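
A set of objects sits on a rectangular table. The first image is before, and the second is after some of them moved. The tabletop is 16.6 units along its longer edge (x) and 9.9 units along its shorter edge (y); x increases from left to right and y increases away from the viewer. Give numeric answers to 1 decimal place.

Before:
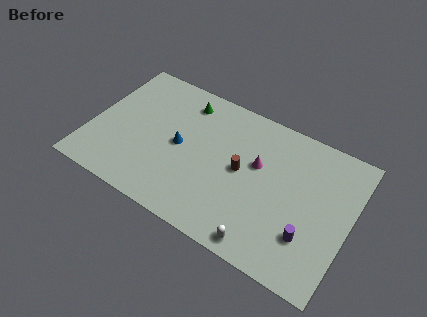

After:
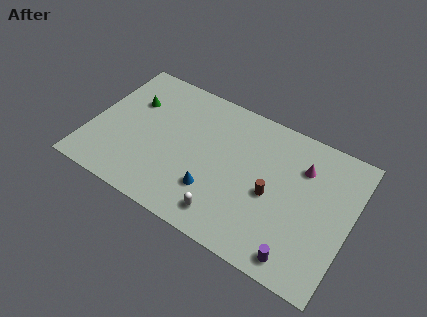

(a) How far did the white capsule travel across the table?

2.6

The white capsule was near (11.7, 1.0) before and (9.2, 1.6) after, so it travelled √(2.5² + 0.6²) ≈ 2.6 units.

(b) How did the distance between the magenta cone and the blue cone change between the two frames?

+1.7

The distance was about 5.0 in the first image and 6.7 in the second, so they moved 1.7 units further apart.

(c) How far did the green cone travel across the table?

3.5

From (5.5, 8.2) to (2.3, 6.7), the green cone covered √(3.2² + 1.5²) ≈ 3.5 units.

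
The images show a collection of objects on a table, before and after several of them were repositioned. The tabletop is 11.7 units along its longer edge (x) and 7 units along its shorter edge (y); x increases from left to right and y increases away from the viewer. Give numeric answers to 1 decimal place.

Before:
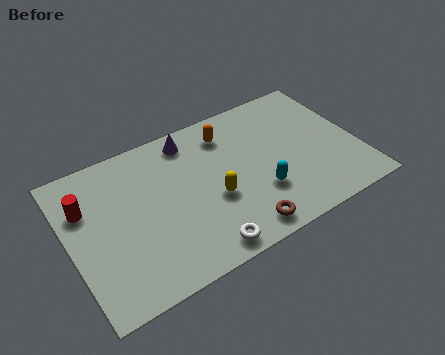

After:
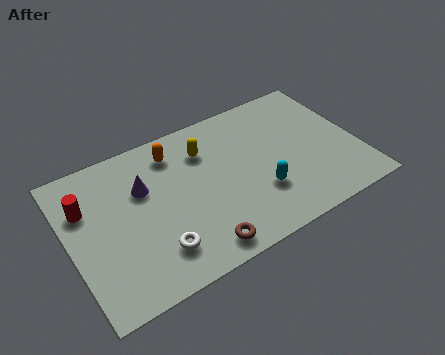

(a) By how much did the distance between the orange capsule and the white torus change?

-0.8

They were about 5.1 units apart before and 4.3 after — 0.8 units closer together.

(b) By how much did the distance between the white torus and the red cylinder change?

-1.7

The distance was about 5.7 in the first image and 4.0 in the second, so they moved 1.7 units closer together.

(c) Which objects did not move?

the cyan capsule and the red cylinder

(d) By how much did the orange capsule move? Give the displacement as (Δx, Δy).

(-2.2, 0.1)

The orange capsule was at about (6.7, 5.6) and moved to about (4.5, 5.7).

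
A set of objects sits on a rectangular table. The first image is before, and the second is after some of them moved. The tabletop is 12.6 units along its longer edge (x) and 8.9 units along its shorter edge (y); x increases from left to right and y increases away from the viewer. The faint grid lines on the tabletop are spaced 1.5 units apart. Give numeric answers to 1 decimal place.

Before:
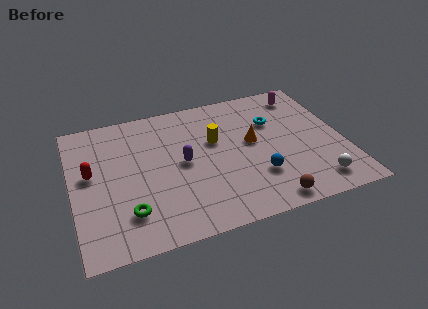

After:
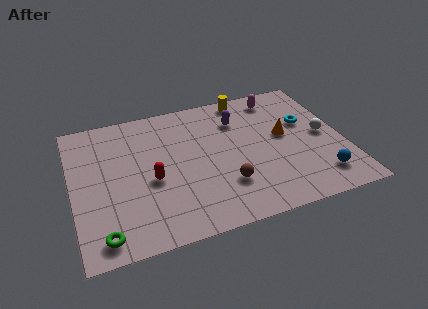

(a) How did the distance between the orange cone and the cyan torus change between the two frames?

-0.3

The distance was about 1.6 in the first image and 1.3 in the second, so they moved 0.3 units closer together.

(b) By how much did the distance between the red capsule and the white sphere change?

-2.6

The distance was about 10.7 in the first image and 8.1 in the second, so they moved 2.6 units closer together.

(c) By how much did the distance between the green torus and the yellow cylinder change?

+4.5

Before: roughly 5.5 units apart; after: 10.0. That's 4.5 units further apart.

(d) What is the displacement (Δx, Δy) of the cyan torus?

(1.5, -0.5)

The cyan torus started near (9.5, 6.0) and ended near (11.0, 5.5).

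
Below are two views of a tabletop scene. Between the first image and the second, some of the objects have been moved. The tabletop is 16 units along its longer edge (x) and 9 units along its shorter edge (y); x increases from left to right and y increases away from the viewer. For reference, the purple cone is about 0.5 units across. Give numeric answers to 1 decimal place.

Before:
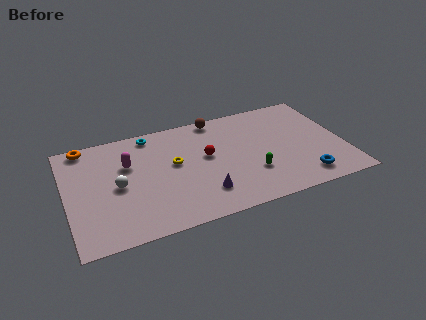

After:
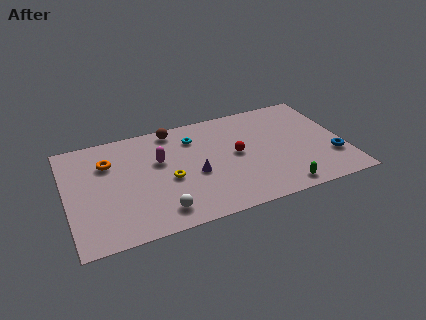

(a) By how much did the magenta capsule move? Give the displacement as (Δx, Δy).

(1.8, -0.3)

From the two frames, the magenta capsule sits at roughly (3.6, 5.9) before and (5.4, 5.6) after.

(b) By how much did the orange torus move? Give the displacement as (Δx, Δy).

(1.2, -1.8)

From the two frames, the orange torus sits at roughly (1.3, 8.2) before and (2.5, 6.4) after.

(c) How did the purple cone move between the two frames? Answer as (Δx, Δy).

(-0.3, 1.7)

The purple cone started near (7.6, 2.1) and ended near (7.3, 3.8).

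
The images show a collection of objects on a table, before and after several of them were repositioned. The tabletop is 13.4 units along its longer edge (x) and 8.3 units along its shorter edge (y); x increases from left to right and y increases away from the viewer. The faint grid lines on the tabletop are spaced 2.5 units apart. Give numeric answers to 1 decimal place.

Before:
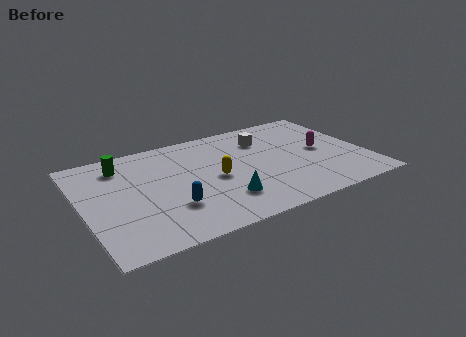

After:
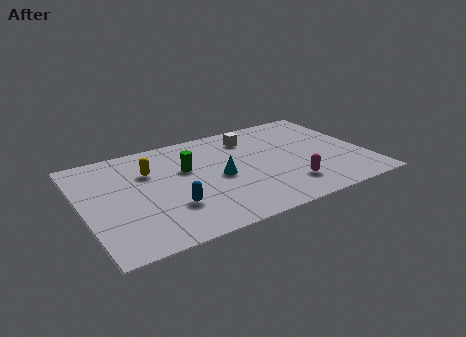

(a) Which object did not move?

the blue capsule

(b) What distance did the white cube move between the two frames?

0.7

From (8.9, 6.2) to (8.3, 6.6), the white cube covered √(0.6² + 0.4²) ≈ 0.7 units.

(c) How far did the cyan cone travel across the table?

1.8

The cyan cone was near (6.3, 2.1) before and (6.4, 3.9) after, so it travelled √(0.1² + 1.8²) ≈ 1.8 units.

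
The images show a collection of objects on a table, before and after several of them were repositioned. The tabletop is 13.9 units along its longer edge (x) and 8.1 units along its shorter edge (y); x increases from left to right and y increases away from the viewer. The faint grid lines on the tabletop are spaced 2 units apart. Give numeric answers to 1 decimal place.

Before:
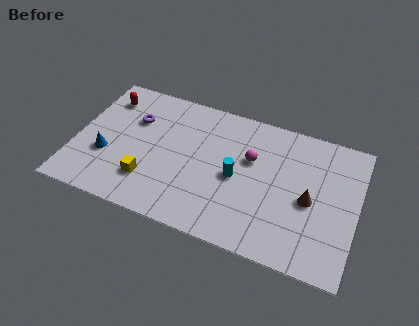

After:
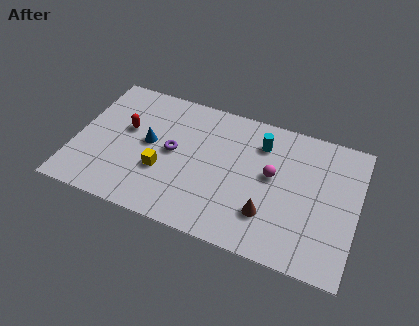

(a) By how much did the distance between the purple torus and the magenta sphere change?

-1.0

They were about 5.9 units apart before and 4.9 after — 1.0 units closer together.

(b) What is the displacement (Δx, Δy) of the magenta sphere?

(1.1, -0.6)

The magenta sphere was at about (8.6, 5.1) and moved to about (9.7, 4.5).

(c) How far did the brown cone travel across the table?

2.4

From (11.6, 3.7) to (9.7, 2.2), the brown cone covered √(1.9² + 1.5²) ≈ 2.4 units.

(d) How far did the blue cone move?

2.4

The blue cone moved from about (1.6, 2.9) to (3.6, 4.3), a distance of √(2.0² + 1.4²) ≈ 2.4.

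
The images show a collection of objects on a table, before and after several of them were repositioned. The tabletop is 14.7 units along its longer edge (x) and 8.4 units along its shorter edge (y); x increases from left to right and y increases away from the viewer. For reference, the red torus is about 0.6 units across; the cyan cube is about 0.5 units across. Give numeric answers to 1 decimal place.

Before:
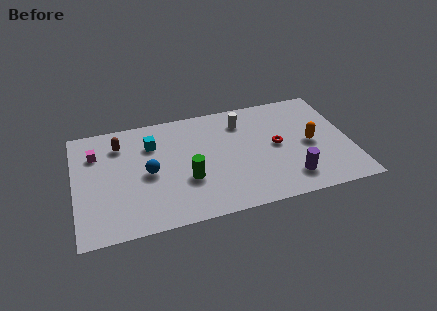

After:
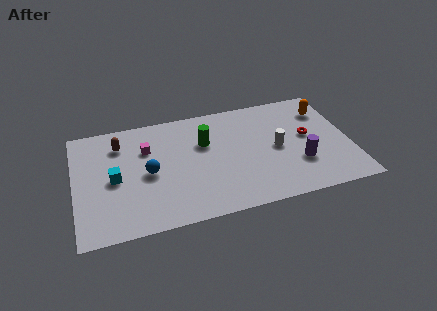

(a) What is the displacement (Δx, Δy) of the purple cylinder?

(0.6, 1.0)

The purple cylinder was at about (11.3, 1.7) and moved to about (11.9, 2.7).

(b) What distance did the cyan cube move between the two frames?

3.0

From (4.2, 6.1) to (2.1, 4.0), the cyan cube covered √(2.1² + 2.1²) ≈ 3.0 units.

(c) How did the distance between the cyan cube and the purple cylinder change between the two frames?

+1.5

Before: roughly 8.4 units apart; after: 9.9. That's 1.5 units further apart.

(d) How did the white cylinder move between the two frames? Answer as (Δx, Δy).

(1.7, -2.5)

The white cylinder was at about (9.1, 6.6) and moved to about (10.8, 4.1).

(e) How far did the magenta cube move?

2.7

The magenta cube was near (1.2, 6.1) before and (3.9, 5.8) after, so it travelled √(2.7² + 0.3²) ≈ 2.7 units.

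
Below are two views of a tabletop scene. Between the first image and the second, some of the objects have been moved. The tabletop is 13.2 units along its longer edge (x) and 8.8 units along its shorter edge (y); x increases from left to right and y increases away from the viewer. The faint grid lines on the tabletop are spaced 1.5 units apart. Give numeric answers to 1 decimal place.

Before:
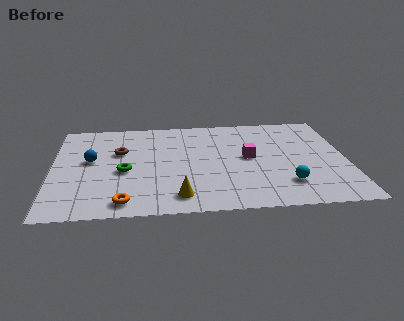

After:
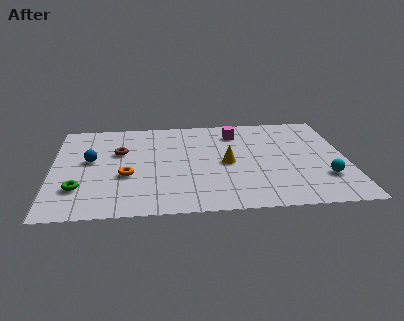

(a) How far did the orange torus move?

2.3

From (3.2, 1.1) to (3.3, 3.4), the orange torus covered √(0.1² + 2.3²) ≈ 2.3 units.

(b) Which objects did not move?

the brown torus and the blue sphere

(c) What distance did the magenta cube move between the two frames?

2.5

The magenta cube moved from about (8.8, 4.6) to (8.3, 7.0), a distance of √(0.5² + 2.4²) ≈ 2.5.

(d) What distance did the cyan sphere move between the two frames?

1.7

The cyan sphere was near (10.4, 2.1) before and (12.1, 2.5) after, so it travelled √(1.7² + 0.4²) ≈ 1.7 units.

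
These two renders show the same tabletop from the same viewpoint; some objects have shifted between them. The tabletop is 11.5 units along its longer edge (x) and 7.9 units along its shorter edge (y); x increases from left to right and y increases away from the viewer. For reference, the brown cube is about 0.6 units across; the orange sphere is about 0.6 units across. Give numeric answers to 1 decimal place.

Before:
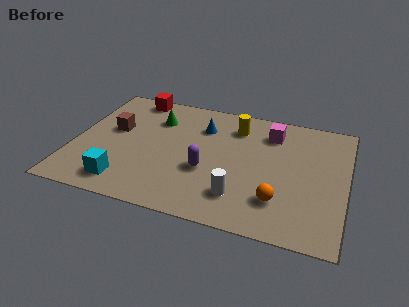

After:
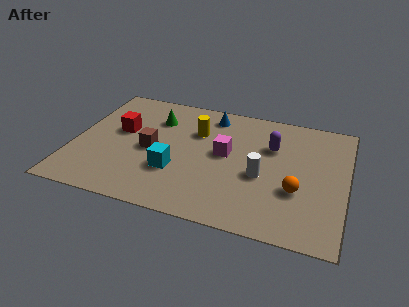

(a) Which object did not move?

the green cone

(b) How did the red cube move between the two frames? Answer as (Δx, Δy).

(-0.3, -2.5)

From the two frames, the red cube sits at roughly (2.2, 7.1) before and (1.9, 4.6) after.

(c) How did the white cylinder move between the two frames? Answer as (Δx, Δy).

(0.8, 1.5)

The white cylinder started near (7.2, 1.8) and ended near (8.0, 3.3).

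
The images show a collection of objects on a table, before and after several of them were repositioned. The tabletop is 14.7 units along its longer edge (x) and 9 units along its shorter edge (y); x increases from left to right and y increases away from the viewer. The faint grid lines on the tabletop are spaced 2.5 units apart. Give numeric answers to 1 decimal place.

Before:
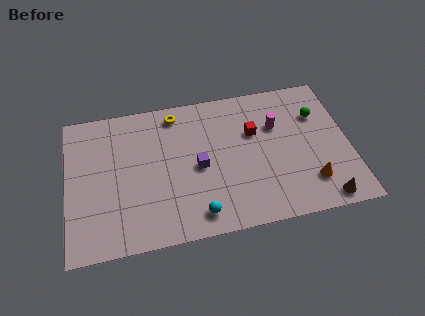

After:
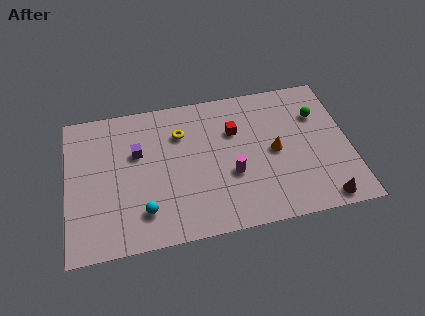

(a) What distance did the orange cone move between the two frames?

2.9

The orange cone was near (12.5, 2.1) before and (10.8, 4.4) after, so it travelled √(1.7² + 2.3²) ≈ 2.9 units.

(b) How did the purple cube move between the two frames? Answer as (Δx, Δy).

(-3.1, 1.5)

The purple cube started near (6.8, 4.2) and ended near (3.7, 5.7).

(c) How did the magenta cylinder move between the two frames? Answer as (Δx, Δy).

(-2.5, -2.6)

From the two frames, the magenta cylinder sits at roughly (11.0, 6.0) before and (8.5, 3.4) after.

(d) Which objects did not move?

the green sphere and the brown cone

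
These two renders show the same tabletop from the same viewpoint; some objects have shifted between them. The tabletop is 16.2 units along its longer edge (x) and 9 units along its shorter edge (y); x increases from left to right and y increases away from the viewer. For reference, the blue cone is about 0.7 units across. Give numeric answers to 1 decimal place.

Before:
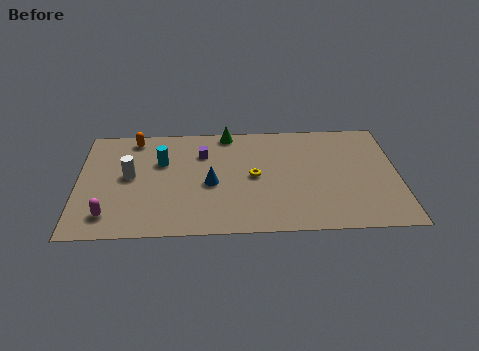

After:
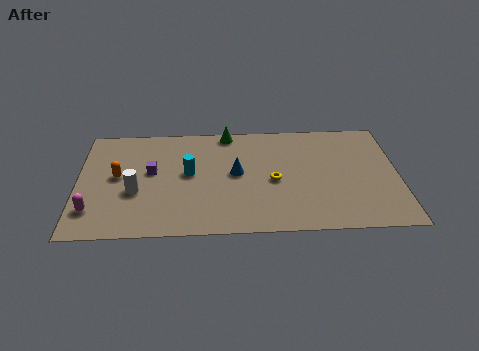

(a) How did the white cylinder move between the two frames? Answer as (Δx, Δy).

(0.3, -1.3)

The white cylinder started near (2.6, 4.8) and ended near (2.9, 3.5).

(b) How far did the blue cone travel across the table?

1.5

From (6.7, 4.0) to (8.0, 4.8), the blue cone covered √(1.3² + 0.8²) ≈ 1.5 units.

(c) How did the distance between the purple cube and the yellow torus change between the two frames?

+3.0

They were about 3.3 units apart before and 6.3 after — 3.0 units further apart.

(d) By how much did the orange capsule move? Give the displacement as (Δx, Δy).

(-0.8, -3.1)

The orange capsule started near (2.8, 7.9) and ended near (2.0, 4.8).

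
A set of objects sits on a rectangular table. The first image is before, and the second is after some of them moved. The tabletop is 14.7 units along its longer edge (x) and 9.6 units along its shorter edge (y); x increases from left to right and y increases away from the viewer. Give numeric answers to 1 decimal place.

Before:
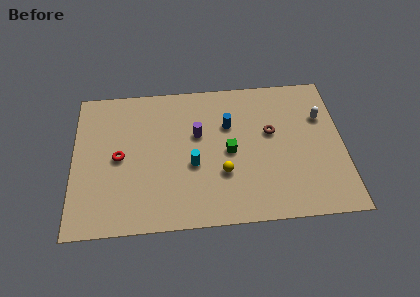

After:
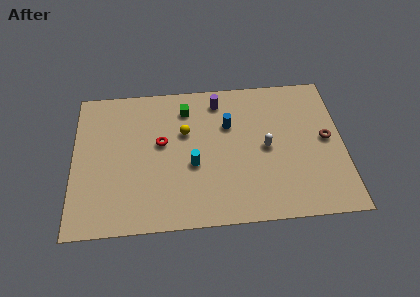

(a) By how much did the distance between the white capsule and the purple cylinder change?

-2.6

Before: roughly 6.8 units apart; after: 4.2. That's 2.6 units closer together.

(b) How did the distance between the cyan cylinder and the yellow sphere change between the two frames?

+0.5

They were about 1.7 units apart before and 2.2 after — 0.5 units further apart.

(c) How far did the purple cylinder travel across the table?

2.5

The purple cylinder moved from about (6.8, 5.9) to (8.0, 8.1), a distance of √(1.2² + 2.2²) ≈ 2.5.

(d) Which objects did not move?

the cyan cylinder and the blue cylinder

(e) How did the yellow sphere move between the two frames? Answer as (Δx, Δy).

(-2.0, 2.9)

From the two frames, the yellow sphere sits at roughly (8.1, 3.2) before and (6.1, 6.1) after.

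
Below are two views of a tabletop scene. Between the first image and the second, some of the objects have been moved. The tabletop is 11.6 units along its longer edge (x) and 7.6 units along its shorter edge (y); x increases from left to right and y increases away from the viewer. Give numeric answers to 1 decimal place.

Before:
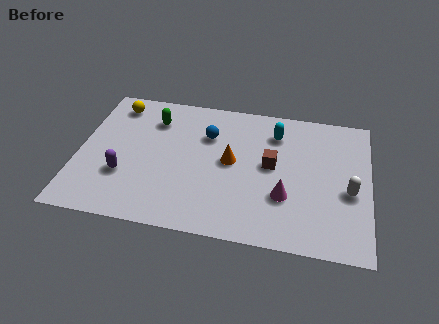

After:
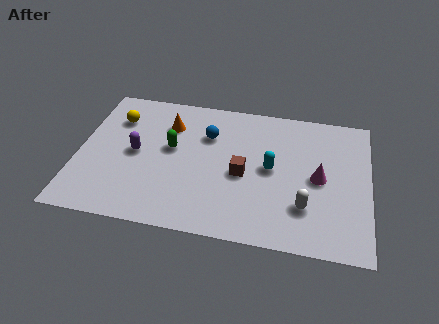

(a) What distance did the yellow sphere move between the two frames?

0.8

The yellow sphere moved from about (1.3, 6.4) to (1.4, 5.6), a distance of √(0.1² + 0.8²) ≈ 0.8.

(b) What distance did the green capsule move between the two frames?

1.7

The green capsule moved from about (2.9, 5.8) to (3.7, 4.3), a distance of √(0.8² + 1.5²) ≈ 1.7.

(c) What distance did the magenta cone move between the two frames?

1.8

The magenta cone moved from about (8.3, 2.5) to (9.6, 3.7), a distance of √(1.3² + 1.2²) ≈ 1.8.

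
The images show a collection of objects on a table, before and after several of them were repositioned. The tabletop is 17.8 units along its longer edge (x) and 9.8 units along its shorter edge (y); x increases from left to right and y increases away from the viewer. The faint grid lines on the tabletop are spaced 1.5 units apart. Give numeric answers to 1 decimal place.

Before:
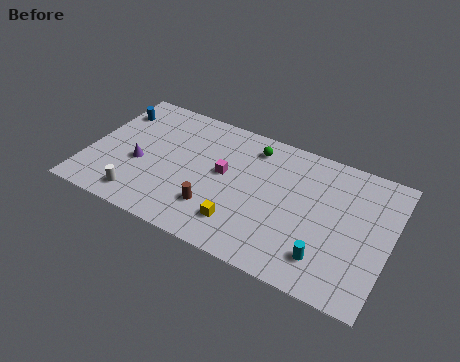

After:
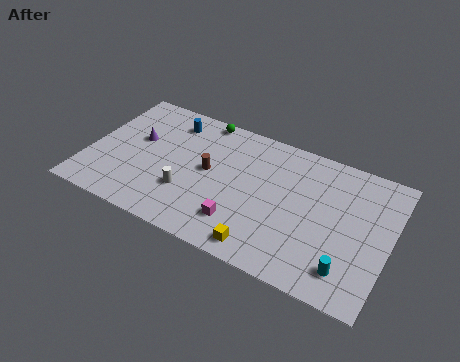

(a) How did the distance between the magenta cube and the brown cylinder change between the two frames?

+0.9

The distance was about 2.8 in the first image and 3.7 in the second, so they moved 0.9 units further apart.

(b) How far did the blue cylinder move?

3.4

The blue cylinder moved from about (1.0, 7.5) to (4.4, 8.0), a distance of √(3.4² + 0.5²) ≈ 3.4.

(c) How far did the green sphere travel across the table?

3.3

From (9.4, 8.1) to (6.2, 9.0), the green sphere covered √(3.2² + 0.9²) ≈ 3.3 units.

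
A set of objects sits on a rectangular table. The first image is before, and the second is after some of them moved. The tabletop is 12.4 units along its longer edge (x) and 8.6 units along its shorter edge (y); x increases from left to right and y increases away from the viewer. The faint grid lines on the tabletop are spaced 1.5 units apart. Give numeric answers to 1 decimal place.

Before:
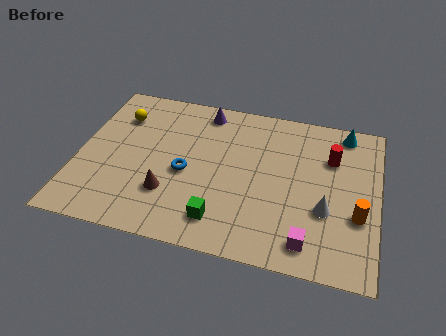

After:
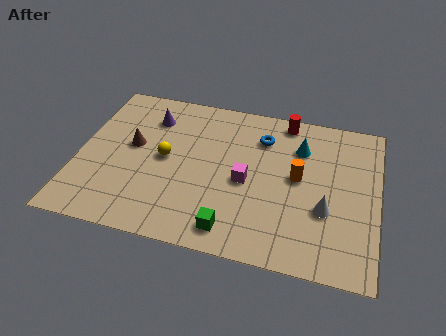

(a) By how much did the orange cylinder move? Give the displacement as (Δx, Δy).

(-2.5, 1.5)

From the two frames, the orange cylinder sits at roughly (11.6, 3.1) before and (9.1, 4.6) after.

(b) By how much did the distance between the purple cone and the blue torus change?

+1.0

The distance was about 3.7 in the first image and 4.7 in the second, so they moved 1.0 units further apart.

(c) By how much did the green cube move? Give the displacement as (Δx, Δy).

(0.5, -0.4)

The green cube was at about (6.1, 1.6) and moved to about (6.6, 1.2).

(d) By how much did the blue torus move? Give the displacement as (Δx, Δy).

(3.0, 2.7)

From the two frames, the blue torus sits at roughly (4.5, 3.8) before and (7.5, 6.5) after.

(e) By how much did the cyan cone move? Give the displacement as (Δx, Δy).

(-1.8, -1.3)

From the two frames, the cyan cone sits at roughly (10.9, 7.6) before and (9.1, 6.3) after.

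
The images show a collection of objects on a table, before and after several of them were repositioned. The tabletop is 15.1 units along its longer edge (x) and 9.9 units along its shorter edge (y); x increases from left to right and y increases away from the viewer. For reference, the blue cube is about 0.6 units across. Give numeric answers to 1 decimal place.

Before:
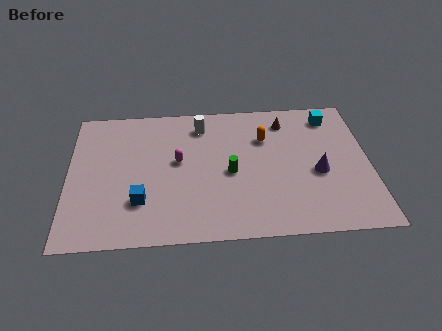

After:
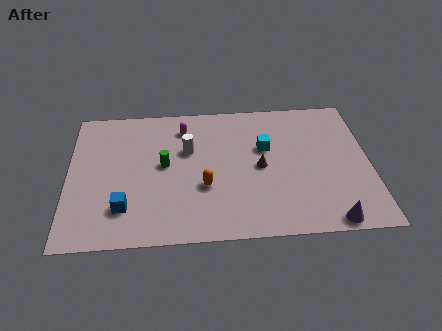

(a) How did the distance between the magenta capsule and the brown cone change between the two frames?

-1.1

The distance was about 6.1 in the first image and 5.0 in the second, so they moved 1.1 units closer together.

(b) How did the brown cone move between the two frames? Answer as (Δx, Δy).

(-1.4, -3.3)

The brown cone was at about (11.0, 8.1) and moved to about (9.6, 4.8).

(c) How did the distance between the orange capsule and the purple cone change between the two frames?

+3.0

They were about 3.7 units apart before and 6.7 after — 3.0 units further apart.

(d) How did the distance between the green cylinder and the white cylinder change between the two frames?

-2.3

They were about 3.9 units apart before and 1.6 after — 2.3 units closer together.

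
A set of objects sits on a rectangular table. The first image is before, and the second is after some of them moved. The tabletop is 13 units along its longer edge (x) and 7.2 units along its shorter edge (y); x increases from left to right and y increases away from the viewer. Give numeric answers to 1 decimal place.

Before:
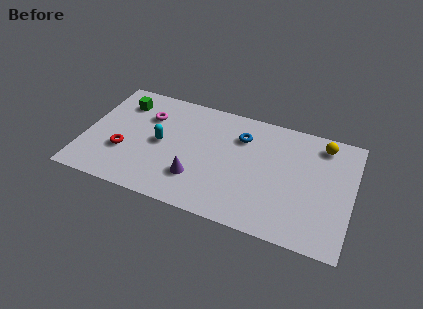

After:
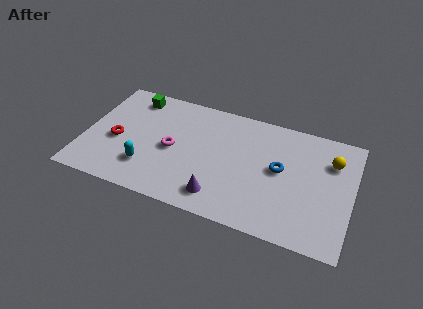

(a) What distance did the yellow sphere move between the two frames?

1.0

From (11.4, 6.1) to (11.9, 5.2), the yellow sphere covered √(0.5² + 0.9²) ≈ 1.0 units.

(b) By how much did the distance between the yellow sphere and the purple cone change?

-0.7

They were about 7.1 units apart before and 6.4 after — 0.7 units closer together.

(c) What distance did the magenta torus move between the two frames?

2.2

The magenta torus was near (2.9, 5.1) before and (4.3, 3.4) after, so it travelled √(1.4² + 1.7²) ≈ 2.2 units.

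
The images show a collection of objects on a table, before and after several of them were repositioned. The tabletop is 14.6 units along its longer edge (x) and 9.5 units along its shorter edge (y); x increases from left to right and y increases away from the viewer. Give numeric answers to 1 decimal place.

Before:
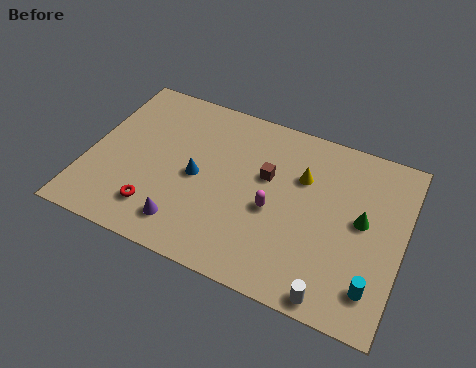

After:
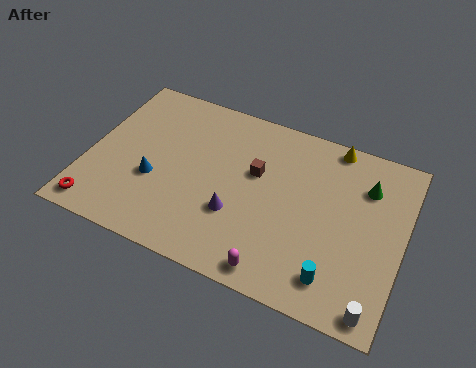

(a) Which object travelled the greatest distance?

the magenta capsule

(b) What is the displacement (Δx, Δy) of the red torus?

(-2.6, -0.9)

The red torus was at about (3.5, 2.0) and moved to about (0.9, 1.1).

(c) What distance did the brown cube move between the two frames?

0.5

The brown cube moved from about (8.2, 5.8) to (7.7, 5.8), a distance of √(0.5² + 0.0²) ≈ 0.5.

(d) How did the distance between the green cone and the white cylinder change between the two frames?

+1.8

They were about 4.4 units apart before and 6.2 after — 1.8 units further apart.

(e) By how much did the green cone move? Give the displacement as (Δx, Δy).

(0.0, 1.9)

The green cone started near (12.7, 5.1) and ended near (12.7, 7.0).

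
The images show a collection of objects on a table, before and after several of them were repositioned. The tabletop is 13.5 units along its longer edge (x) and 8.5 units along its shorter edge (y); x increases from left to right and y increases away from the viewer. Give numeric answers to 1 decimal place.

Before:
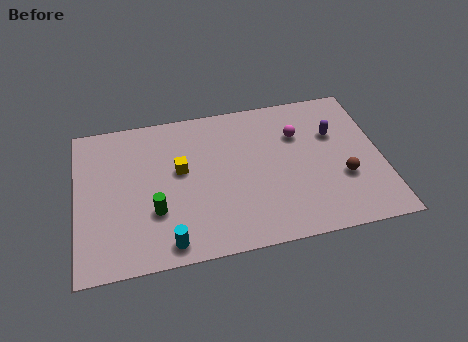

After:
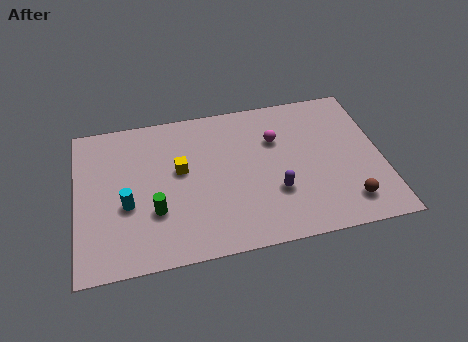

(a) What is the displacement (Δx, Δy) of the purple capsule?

(-2.8, -2.8)

The purple capsule was at about (11.5, 5.6) and moved to about (8.7, 2.8).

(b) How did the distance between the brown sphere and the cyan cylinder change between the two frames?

+1.7

The distance was about 8.1 in the first image and 9.8 in the second, so they moved 1.7 units further apart.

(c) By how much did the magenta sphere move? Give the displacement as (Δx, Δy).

(-1.0, -0.1)

From the two frames, the magenta sphere sits at roughly (9.9, 5.9) before and (8.9, 5.8) after.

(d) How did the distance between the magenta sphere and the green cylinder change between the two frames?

-0.9

Before: roughly 7.2 units apart; after: 6.3. That's 0.9 units closer together.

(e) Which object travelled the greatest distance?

the purple capsule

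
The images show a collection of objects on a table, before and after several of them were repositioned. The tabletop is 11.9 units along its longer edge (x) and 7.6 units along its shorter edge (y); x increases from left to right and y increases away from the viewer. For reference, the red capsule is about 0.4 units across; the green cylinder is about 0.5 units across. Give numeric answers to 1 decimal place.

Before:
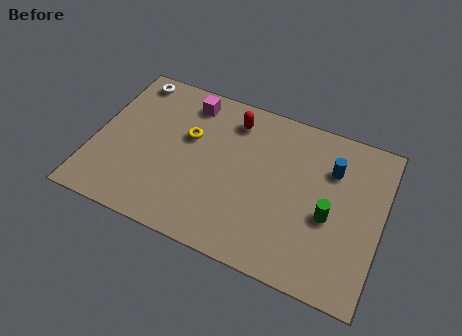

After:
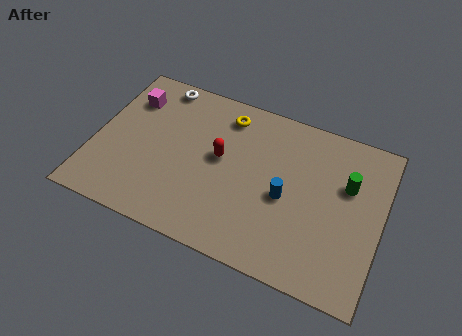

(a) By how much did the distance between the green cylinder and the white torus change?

-1.1

The distance was about 9.4 in the first image and 8.3 in the second, so they moved 1.1 units closer together.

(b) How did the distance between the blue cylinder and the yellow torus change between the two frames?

-1.9

The distance was about 5.9 in the first image and 4.0 in the second, so they moved 1.9 units closer together.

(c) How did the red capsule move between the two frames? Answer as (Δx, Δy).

(-0.3, -2.0)

The red capsule was at about (5.5, 6.2) and moved to about (5.2, 4.2).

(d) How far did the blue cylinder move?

2.6

From (9.7, 5.4) to (8.0, 3.4), the blue cylinder covered √(1.7² + 2.0²) ≈ 2.6 units.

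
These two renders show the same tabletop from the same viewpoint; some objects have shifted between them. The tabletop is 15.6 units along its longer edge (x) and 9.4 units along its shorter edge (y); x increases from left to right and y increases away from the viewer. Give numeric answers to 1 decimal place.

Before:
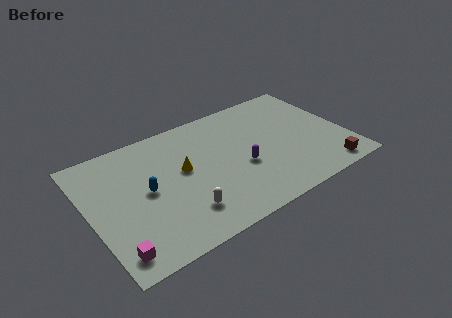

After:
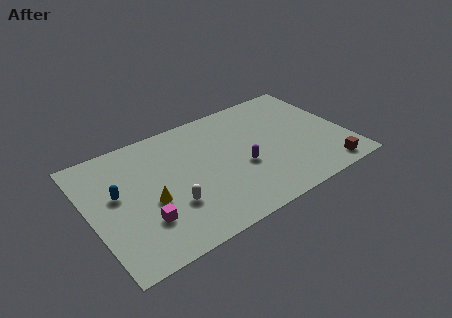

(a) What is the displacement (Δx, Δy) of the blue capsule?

(-1.7, 0.6)

The blue capsule was at about (3.4, 4.8) and moved to about (1.7, 5.4).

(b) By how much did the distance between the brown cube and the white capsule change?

+0.7

They were about 8.8 units apart before and 9.5 after — 0.7 units further apart.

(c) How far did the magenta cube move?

2.3

From (1.0, 1.4) to (2.9, 2.7), the magenta cube covered √(1.9² + 1.3²) ≈ 2.3 units.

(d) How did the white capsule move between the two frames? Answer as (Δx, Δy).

(-0.6, 0.8)

The white capsule started near (5.2, 2.2) and ended near (4.6, 3.0).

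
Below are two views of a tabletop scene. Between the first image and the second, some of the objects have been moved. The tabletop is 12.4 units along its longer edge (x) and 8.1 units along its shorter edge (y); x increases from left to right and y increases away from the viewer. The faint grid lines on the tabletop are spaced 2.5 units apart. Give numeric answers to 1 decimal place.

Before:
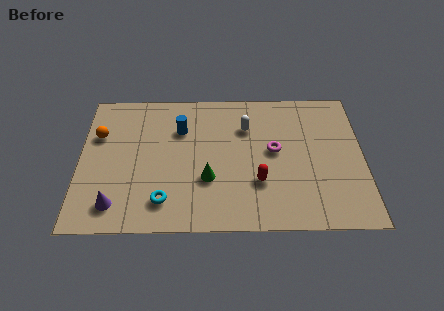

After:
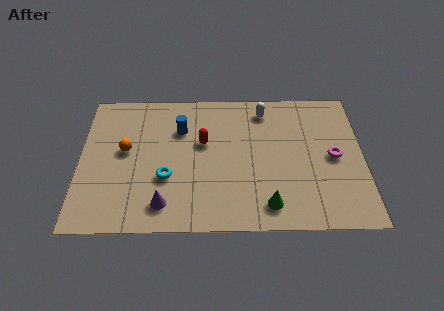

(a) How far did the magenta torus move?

2.6

From (8.5, 4.4) to (11.1, 4.0), the magenta torus covered √(2.6² + 0.4²) ≈ 2.6 units.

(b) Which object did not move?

the blue cylinder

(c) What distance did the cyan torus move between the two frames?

1.3

The cyan torus was near (3.7, 1.6) before and (3.8, 2.9) after, so it travelled √(0.1² + 1.3²) ≈ 1.3 units.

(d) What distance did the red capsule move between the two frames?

3.3

From (7.8, 2.6) to (5.4, 4.9), the red capsule covered √(2.4² + 2.3²) ≈ 3.3 units.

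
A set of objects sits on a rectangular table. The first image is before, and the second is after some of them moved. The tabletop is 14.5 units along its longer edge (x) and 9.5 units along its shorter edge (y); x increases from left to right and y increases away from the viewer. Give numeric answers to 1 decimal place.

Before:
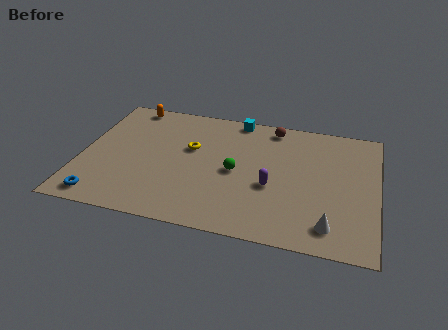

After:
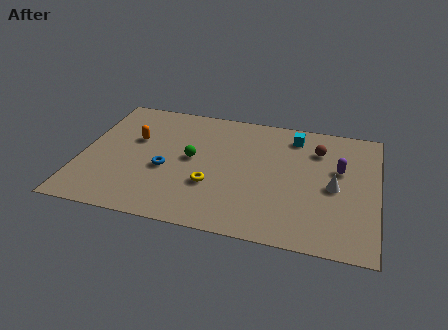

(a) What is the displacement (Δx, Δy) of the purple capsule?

(3.2, 2.0)

The purple capsule was at about (9.4, 3.8) and moved to about (12.6, 5.8).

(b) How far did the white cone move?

2.8

The white cone moved from about (12.3, 1.6) to (12.4, 4.4), a distance of √(0.1² + 2.8²) ≈ 2.8.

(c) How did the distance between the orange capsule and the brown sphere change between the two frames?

+1.9

Before: roughly 7.2 units apart; after: 9.1. That's 1.9 units further apart.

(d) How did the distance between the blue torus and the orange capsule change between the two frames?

-4.9

Before: roughly 7.5 units apart; after: 2.6. That's 4.9 units closer together.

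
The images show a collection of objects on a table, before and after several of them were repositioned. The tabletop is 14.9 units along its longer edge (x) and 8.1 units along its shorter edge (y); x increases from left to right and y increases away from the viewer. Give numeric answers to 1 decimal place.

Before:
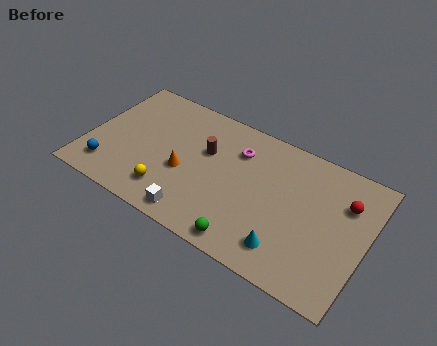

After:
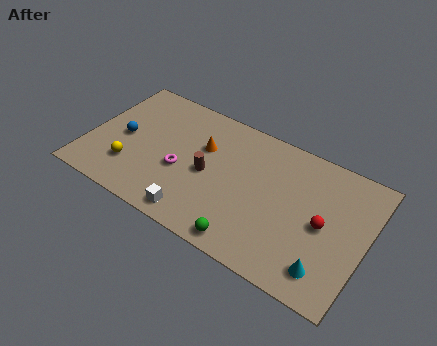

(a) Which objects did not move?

the white cube and the green sphere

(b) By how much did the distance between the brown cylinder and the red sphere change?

-1.2

They were about 7.4 units apart before and 6.2 after — 1.2 units closer together.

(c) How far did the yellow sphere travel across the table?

2.3

From (4.7, 1.7) to (2.5, 2.2), the yellow sphere covered √(2.2² + 0.5²) ≈ 2.3 units.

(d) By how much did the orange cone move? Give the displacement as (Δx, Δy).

(0.7, 2.0)

The orange cone started near (5.3, 3.3) and ended near (6.0, 5.3).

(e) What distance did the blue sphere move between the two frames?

2.3

From (1.4, 1.6) to (1.8, 3.9), the blue sphere covered √(0.4² + 2.3²) ≈ 2.3 units.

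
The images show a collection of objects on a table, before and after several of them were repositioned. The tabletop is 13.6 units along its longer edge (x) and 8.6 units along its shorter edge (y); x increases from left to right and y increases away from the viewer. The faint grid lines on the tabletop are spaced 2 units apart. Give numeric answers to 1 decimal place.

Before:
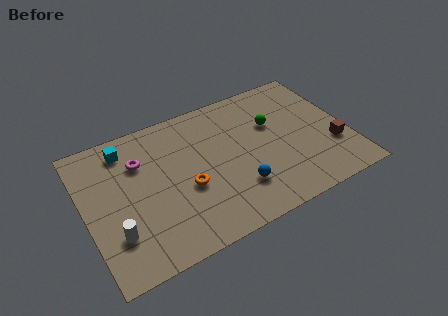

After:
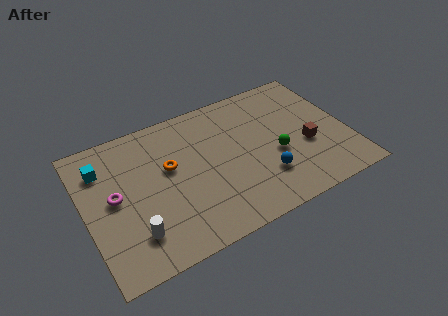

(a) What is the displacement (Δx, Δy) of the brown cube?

(-1.3, 0.6)

From the two frames, the brown cube sits at roughly (12.7, 2.8) before and (11.4, 3.4) after.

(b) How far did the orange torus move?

1.7

The orange torus moved from about (5.1, 3.5) to (4.4, 5.1), a distance of √(0.7² + 1.6²) ≈ 1.7.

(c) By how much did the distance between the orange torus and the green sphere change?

+0.4

They were about 5.2 units apart before and 5.6 after — 0.4 units further apart.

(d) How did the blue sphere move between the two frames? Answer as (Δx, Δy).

(1.4, 0.1)

From the two frames, the blue sphere sits at roughly (7.6, 2.3) before and (9.0, 2.4) after.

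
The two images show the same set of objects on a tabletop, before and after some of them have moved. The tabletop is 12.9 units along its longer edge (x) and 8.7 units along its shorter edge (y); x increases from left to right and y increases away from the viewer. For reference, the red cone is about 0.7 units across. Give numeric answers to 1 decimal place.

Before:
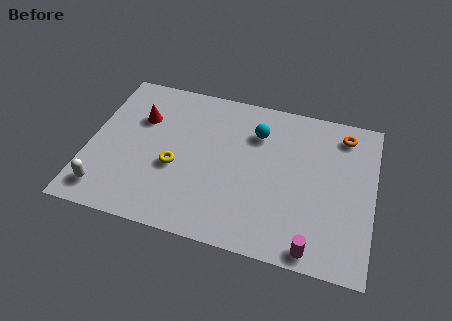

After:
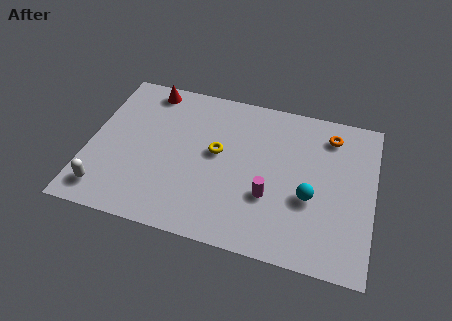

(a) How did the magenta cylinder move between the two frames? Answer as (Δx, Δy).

(-2.1, 2.2)

From the two frames, the magenta cylinder sits at roughly (10.4, 0.8) before and (8.3, 3.0) after.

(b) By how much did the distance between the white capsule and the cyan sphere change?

+1.1

The distance was about 8.2 in the first image and 9.3 in the second, so they moved 1.1 units further apart.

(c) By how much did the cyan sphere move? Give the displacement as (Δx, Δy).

(2.6, -3.0)

From the two frames, the cyan sphere sits at roughly (7.5, 6.4) before and (10.1, 3.4) after.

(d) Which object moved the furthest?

the cyan sphere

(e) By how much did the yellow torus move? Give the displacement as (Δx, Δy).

(1.8, 1.3)

The yellow torus was at about (4.0, 3.5) and moved to about (5.8, 4.8).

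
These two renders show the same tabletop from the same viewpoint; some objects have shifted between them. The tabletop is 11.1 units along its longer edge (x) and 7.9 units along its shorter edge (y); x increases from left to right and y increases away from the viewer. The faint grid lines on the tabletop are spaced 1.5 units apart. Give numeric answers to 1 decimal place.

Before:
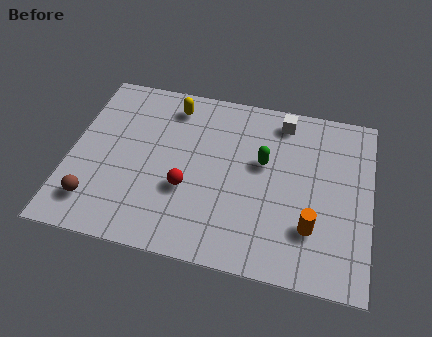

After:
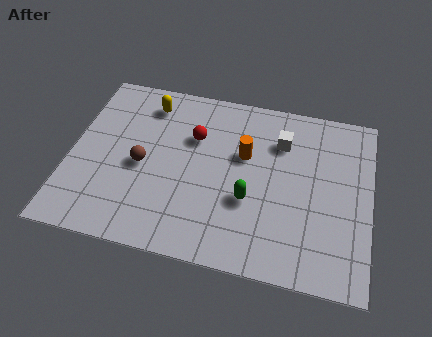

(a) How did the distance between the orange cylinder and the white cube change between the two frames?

-3.2

Before: roughly 4.8 units apart; after: 1.6. That's 3.2 units closer together.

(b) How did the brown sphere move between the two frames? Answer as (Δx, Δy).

(1.6, 2.0)

From the two frames, the brown sphere sits at roughly (1.1, 1.6) before and (2.7, 3.6) after.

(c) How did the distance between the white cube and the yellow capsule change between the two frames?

+0.9

They were about 4.1 units apart before and 5.0 after — 0.9 units further apart.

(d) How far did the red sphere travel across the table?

2.4

The red sphere was near (4.4, 2.9) before and (4.5, 5.3) after, so it travelled √(0.1² + 2.4²) ≈ 2.4 units.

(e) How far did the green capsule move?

1.8

The green capsule moved from about (7.1, 4.7) to (6.7, 2.9), a distance of √(0.4² + 1.8²) ≈ 1.8.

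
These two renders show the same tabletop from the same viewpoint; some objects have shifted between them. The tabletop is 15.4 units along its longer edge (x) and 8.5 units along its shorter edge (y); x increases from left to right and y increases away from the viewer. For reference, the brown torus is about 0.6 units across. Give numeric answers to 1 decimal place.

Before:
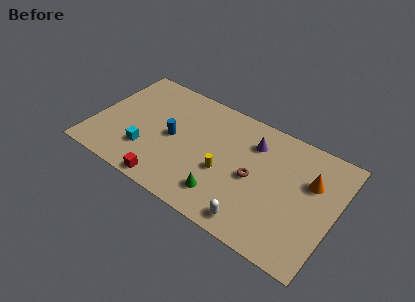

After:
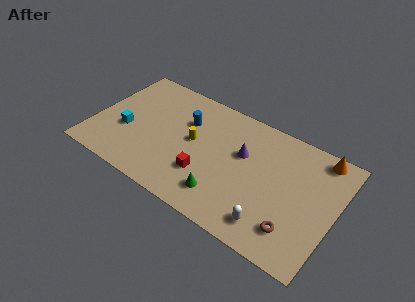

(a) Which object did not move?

the green cone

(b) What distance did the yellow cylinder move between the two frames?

2.5

The yellow cylinder moved from about (8.5, 3.4) to (6.3, 4.6), a distance of √(2.2² + 1.2²) ≈ 2.5.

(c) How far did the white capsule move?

1.1

From (10.8, 1.1) to (11.8, 1.5), the white capsule covered √(1.0² + 0.4²) ≈ 1.1 units.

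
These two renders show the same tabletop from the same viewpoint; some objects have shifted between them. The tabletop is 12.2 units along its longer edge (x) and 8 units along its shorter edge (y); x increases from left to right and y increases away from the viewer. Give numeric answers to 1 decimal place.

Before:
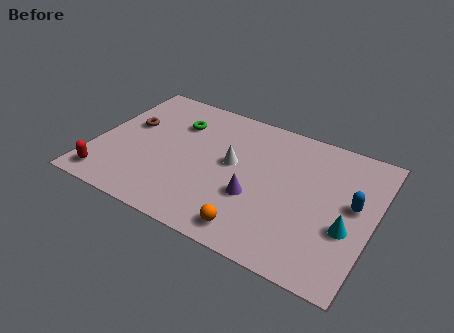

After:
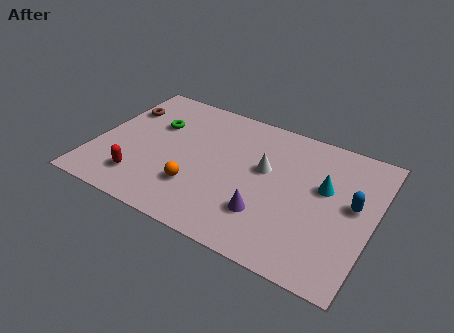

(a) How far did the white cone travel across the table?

1.4

From (6.0, 4.4) to (7.4, 4.7), the white cone covered √(1.4² + 0.3²) ≈ 1.4 units.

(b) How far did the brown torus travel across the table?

1.0

The brown torus moved from about (1.3, 4.8) to (0.8, 5.7), a distance of √(0.5² + 0.9²) ≈ 1.0.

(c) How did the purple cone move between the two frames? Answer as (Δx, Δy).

(0.6, -0.7)

The purple cone was at about (7.2, 2.9) and moved to about (7.8, 2.2).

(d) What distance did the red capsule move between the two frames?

1.5

The red capsule moved from about (0.9, 1.1) to (2.3, 1.7), a distance of √(1.4² + 0.6²) ≈ 1.5.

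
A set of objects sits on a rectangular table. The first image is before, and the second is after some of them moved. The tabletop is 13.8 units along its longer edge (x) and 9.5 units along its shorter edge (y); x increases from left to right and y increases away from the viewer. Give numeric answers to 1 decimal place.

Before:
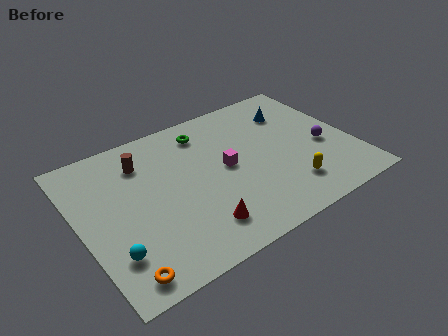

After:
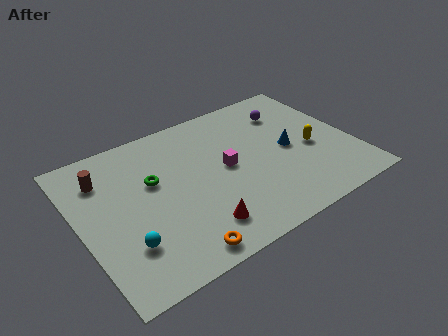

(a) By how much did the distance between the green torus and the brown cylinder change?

-0.6

They were about 3.3 units apart before and 2.7 after — 0.6 units closer together.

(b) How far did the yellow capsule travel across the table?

2.6

From (10.1, 2.1) to (11.7, 4.1), the yellow capsule covered √(1.6² + 2.0²) ≈ 2.6 units.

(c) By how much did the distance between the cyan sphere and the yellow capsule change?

+1.0

The distance was about 8.9 in the first image and 9.9 in the second, so they moved 1.0 units further apart.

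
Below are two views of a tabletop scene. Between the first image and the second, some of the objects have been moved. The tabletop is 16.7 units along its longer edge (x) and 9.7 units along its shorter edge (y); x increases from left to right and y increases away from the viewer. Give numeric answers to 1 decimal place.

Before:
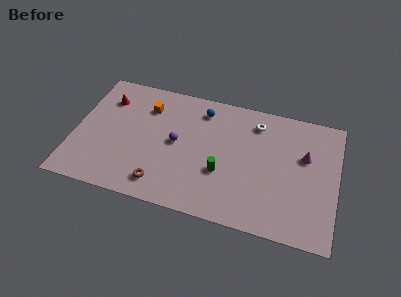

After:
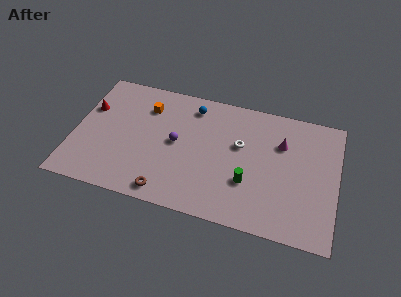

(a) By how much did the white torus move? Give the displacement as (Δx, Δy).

(-0.9, -2.0)

The white torus started near (11.4, 7.9) and ended near (10.5, 5.9).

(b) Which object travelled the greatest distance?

the white torus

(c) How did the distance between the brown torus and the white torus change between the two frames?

-2.0

Before: roughly 8.4 units apart; after: 6.4. That's 2.0 units closer together.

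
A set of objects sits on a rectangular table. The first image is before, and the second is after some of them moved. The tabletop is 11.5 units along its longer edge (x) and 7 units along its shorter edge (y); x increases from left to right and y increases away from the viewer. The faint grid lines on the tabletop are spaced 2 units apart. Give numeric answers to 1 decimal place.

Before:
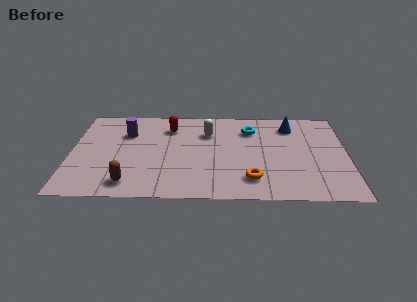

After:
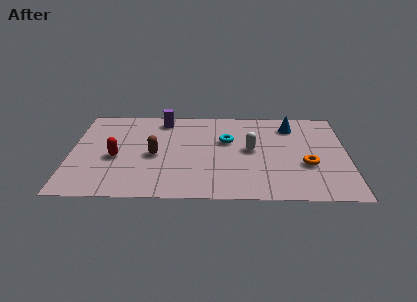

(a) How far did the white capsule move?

2.2

The white capsule moved from about (5.7, 5.0) to (7.5, 3.7), a distance of √(1.8² + 1.3²) ≈ 2.2.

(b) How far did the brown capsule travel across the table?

2.3

The brown capsule moved from about (2.5, 1.1) to (3.5, 3.2), a distance of √(1.0² + 2.1²) ≈ 2.3.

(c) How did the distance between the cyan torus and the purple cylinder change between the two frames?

-2.1

They were about 5.2 units apart before and 3.1 after — 2.1 units closer together.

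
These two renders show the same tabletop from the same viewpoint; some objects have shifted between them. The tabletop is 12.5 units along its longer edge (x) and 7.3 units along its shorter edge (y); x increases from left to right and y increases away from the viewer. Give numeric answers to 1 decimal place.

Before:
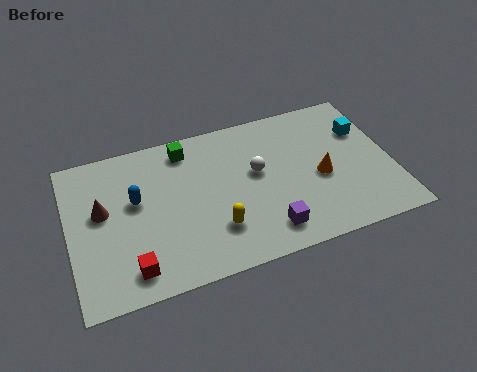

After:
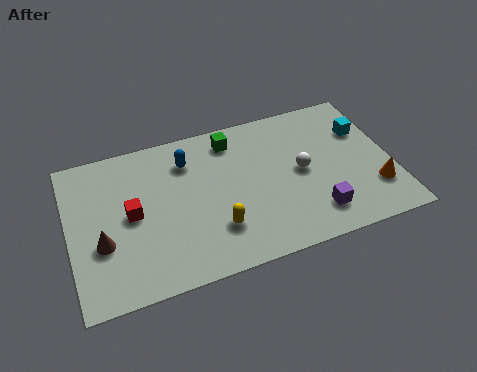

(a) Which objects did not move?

the yellow capsule and the cyan cube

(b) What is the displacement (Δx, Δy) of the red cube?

(0.2, 2.5)

From the two frames, the red cube sits at roughly (2.2, 1.2) before and (2.4, 3.7) after.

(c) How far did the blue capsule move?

2.5

The blue capsule moved from about (2.6, 4.3) to (4.7, 5.6), a distance of √(2.1² + 1.3²) ≈ 2.5.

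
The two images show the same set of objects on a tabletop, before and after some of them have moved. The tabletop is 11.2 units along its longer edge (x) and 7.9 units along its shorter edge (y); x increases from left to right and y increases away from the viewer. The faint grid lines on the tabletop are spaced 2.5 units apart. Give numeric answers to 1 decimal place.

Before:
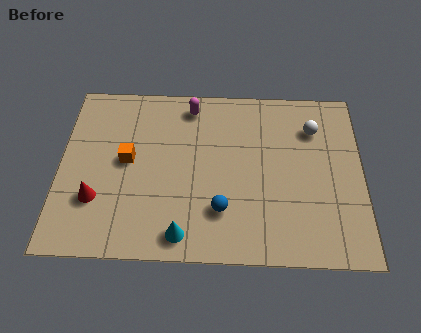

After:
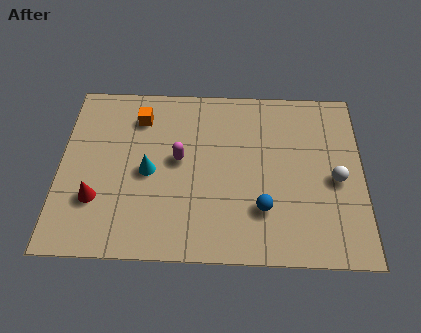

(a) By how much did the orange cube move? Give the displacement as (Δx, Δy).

(0.4, 2.0)

The orange cube was at about (2.5, 4.2) and moved to about (2.9, 6.2).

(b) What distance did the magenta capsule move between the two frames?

2.5

The magenta capsule moved from about (4.8, 6.8) to (4.4, 4.3), a distance of √(0.4² + 2.5²) ≈ 2.5.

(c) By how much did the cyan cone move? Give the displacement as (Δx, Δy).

(-1.3, 2.7)

The cyan cone was at about (4.6, 1.0) and moved to about (3.3, 3.7).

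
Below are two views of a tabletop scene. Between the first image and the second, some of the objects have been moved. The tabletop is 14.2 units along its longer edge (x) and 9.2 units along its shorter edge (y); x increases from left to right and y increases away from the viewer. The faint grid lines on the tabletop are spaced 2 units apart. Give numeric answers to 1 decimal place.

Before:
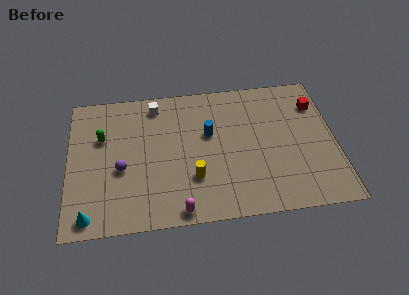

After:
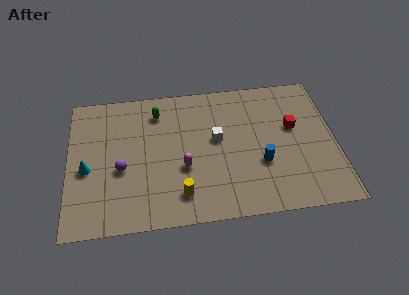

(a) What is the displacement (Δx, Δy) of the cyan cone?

(-0.1, 3.0)

The cyan cone started near (1.1, 1.0) and ended near (1.0, 4.0).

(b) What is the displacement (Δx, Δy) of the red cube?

(-1.3, -1.4)

From the two frames, the red cube sits at roughly (13.3, 6.9) before and (12.0, 5.5) after.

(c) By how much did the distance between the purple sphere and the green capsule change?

+1.7

Before: roughly 2.4 units apart; after: 4.1. That's 1.7 units further apart.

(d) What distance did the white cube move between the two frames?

4.2

The white cube was near (4.7, 7.9) before and (7.9, 5.2) after, so it travelled √(3.2² + 2.7²) ≈ 4.2 units.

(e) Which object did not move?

the purple sphere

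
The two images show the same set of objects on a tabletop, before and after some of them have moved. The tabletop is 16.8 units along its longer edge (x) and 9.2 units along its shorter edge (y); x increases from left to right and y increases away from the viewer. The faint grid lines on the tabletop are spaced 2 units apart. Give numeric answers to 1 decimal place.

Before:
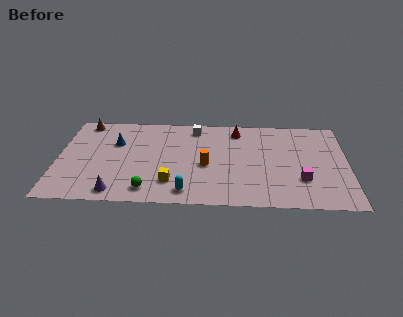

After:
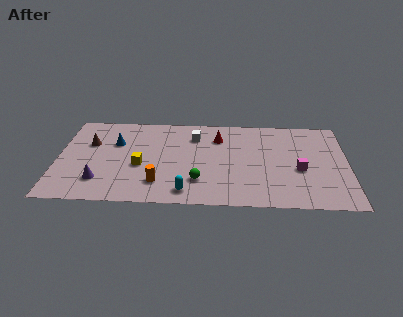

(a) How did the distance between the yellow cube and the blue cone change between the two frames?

-2.4

The distance was about 5.1 in the first image and 2.7 in the second, so they moved 2.4 units closer together.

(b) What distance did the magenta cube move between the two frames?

1.0

The magenta cube moved from about (14.1, 2.8) to (14.0, 3.8), a distance of √(0.1² + 1.0²) ≈ 1.0.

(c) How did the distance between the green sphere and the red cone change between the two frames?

-3.5

They were about 8.1 units apart before and 4.6 after — 3.5 units closer together.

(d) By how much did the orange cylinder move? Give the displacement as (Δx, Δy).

(-2.7, -1.9)

The orange cylinder was at about (8.6, 4.0) and moved to about (5.9, 2.1).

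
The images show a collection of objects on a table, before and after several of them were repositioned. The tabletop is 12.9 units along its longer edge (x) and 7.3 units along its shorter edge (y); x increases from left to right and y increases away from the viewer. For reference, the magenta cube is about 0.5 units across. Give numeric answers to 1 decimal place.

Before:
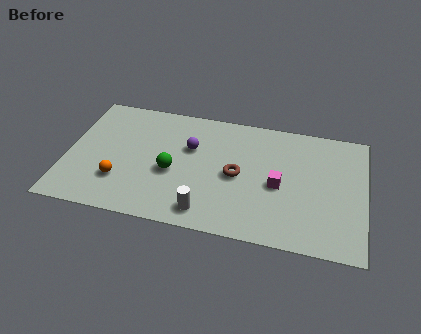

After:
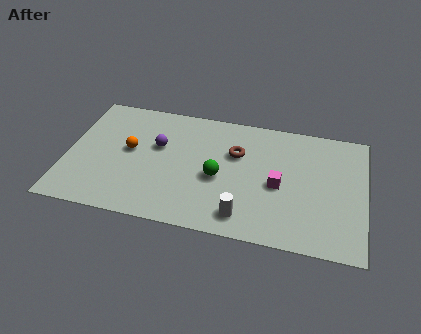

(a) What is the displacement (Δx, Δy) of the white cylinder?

(1.6, 0.1)

The white cylinder was at about (6.2, 1.1) and moved to about (7.8, 1.2).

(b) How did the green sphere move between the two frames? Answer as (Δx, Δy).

(2.0, 0.1)

From the two frames, the green sphere sits at roughly (4.6, 3.1) before and (6.6, 3.2) after.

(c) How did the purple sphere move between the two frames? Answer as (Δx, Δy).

(-1.4, -0.2)

The purple sphere started near (5.3, 4.7) and ended near (3.9, 4.5).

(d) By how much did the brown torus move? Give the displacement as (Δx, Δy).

(-0.1, 1.3)

The brown torus started near (7.4, 3.5) and ended near (7.3, 4.8).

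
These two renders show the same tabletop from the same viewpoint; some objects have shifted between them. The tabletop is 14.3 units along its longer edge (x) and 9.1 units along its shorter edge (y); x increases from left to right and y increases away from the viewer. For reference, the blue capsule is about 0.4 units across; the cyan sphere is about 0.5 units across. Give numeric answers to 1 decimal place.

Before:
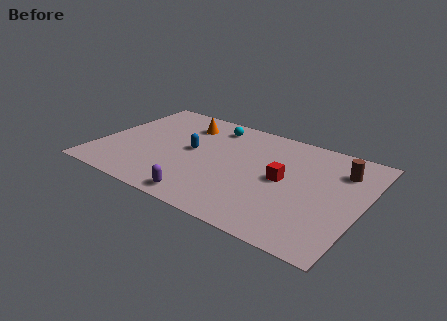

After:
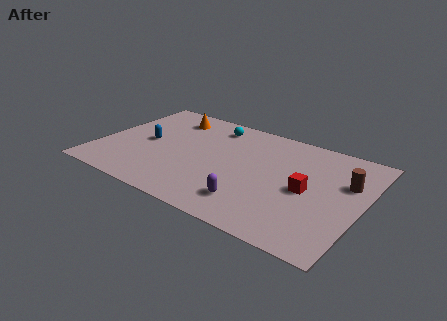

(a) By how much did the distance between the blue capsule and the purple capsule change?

+2.8

Before: roughly 4.0 units apart; after: 6.8. That's 2.8 units further apart.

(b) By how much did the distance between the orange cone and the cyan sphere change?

+0.8

The distance was about 1.6 in the first image and 2.4 in the second, so they moved 0.8 units further apart.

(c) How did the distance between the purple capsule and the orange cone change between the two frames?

+1.3

The distance was about 6.5 in the first image and 7.8 in the second, so they moved 1.3 units further apart.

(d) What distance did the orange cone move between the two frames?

0.9

The orange cone was near (4.2, 7.1) before and (3.3, 7.4) after, so it travelled √(0.9² + 0.3²) ≈ 0.9 units.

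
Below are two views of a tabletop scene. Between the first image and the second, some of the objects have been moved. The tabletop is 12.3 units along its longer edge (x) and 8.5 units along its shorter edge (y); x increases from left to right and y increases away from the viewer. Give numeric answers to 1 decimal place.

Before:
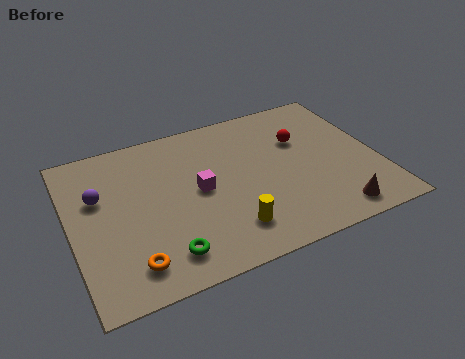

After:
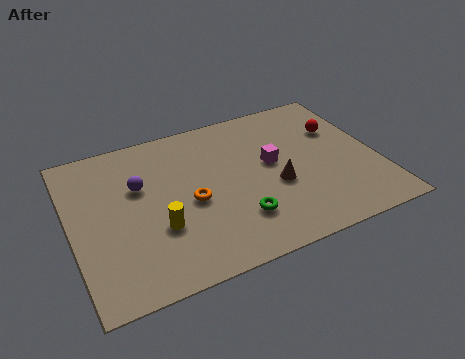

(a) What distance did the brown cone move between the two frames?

3.0

The brown cone moved from about (10.1, 1.1) to (8.1, 3.4), a distance of √(2.0² + 2.3²) ≈ 3.0.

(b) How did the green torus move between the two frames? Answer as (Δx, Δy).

(3.0, 0.7)

The green torus was at about (3.4, 1.5) and moved to about (6.4, 2.2).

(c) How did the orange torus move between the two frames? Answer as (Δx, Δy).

(2.6, 2.3)

The orange torus was at about (2.1, 1.5) and moved to about (4.7, 3.8).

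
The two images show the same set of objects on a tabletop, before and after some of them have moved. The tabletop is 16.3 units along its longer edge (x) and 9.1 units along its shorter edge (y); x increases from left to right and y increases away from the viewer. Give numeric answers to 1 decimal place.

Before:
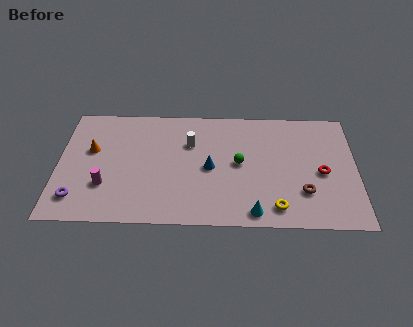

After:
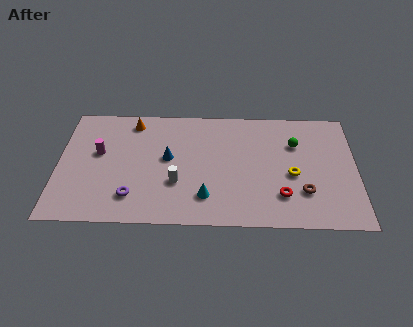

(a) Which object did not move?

the brown torus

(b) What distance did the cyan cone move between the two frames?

2.8

The cyan cone moved from about (10.7, 1.0) to (8.1, 2.1), a distance of √(2.6² + 1.1²) ≈ 2.8.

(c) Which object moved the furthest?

the green sphere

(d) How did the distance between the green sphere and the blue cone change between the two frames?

+5.5

They were about 1.6 units apart before and 7.1 after — 5.5 units further apart.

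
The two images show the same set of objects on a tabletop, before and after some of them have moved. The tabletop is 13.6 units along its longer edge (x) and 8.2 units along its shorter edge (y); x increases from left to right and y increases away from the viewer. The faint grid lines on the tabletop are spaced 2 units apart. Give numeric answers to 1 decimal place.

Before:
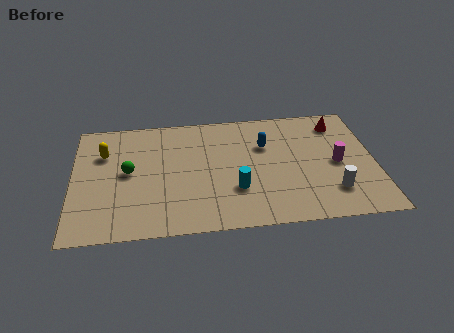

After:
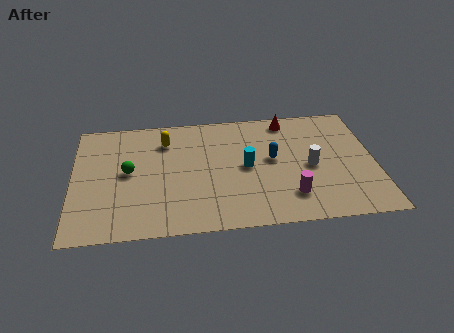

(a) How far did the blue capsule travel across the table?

1.0

The blue capsule moved from about (8.7, 5.5) to (9.0, 4.5), a distance of √(0.3² + 1.0²) ≈ 1.0.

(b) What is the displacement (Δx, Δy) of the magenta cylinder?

(-2.2, -2.0)

The magenta cylinder started near (11.9, 3.9) and ended near (9.7, 1.9).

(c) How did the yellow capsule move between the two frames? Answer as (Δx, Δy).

(2.8, 0.6)

The yellow capsule started near (1.4, 5.7) and ended near (4.2, 6.3).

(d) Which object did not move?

the green sphere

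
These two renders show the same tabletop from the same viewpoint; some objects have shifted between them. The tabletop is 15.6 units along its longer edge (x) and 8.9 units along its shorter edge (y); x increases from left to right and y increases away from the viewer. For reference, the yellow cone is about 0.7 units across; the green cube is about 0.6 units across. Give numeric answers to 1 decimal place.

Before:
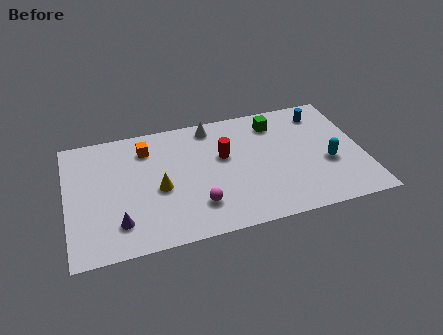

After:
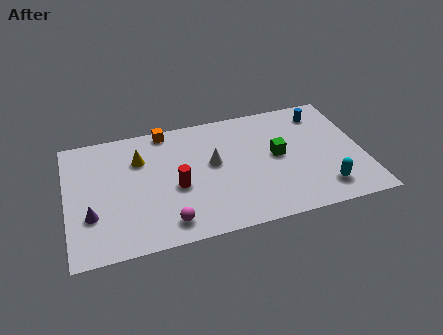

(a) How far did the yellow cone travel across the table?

2.6

From (4.8, 3.9) to (3.9, 6.3), the yellow cone covered √(0.9² + 2.4²) ≈ 2.6 units.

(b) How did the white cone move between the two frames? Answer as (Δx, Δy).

(-0.1, -2.8)

The white cone started near (7.8, 7.8) and ended near (7.7, 5.0).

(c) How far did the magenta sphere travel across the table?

1.8

The magenta sphere was near (6.7, 2.2) before and (5.1, 1.4) after, so it travelled √(1.6² + 0.8²) ≈ 1.8 units.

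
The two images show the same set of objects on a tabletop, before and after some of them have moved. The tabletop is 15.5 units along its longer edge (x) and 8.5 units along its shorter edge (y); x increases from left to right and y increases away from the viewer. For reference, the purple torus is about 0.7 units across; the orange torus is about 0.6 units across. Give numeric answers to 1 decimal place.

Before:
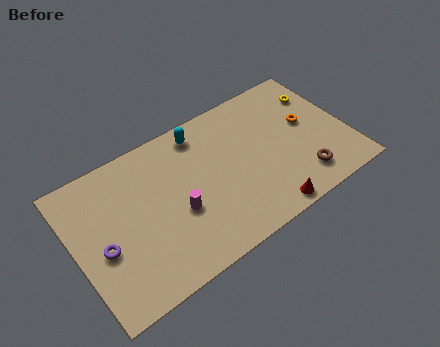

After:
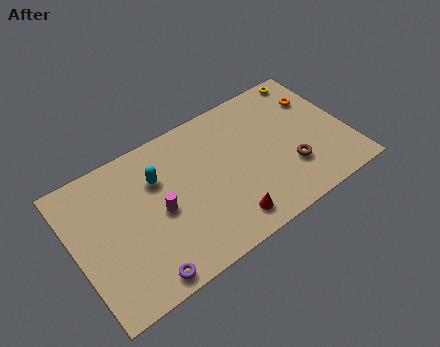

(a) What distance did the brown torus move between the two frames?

1.0

The brown torus was near (12.5, 1.7) before and (12.0, 2.6) after, so it travelled √(0.5² + 0.9²) ≈ 1.0 units.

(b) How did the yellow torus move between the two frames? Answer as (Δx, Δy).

(-0.3, 1.4)

The yellow torus started near (14.4, 6.3) and ended near (14.1, 7.7).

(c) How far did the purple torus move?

3.2

The purple torus moved from about (1.4, 3.6) to (3.2, 0.9), a distance of √(1.8² + 2.7²) ≈ 3.2.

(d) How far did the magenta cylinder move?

1.1

The magenta cylinder was near (5.6, 3.4) before and (4.7, 4.0) after, so it travelled √(0.9² + 0.6²) ≈ 1.1 units.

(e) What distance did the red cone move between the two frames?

2.2

From (10.2, 0.8) to (8.1, 1.4), the red cone covered √(2.1² + 0.6²) ≈ 2.2 units.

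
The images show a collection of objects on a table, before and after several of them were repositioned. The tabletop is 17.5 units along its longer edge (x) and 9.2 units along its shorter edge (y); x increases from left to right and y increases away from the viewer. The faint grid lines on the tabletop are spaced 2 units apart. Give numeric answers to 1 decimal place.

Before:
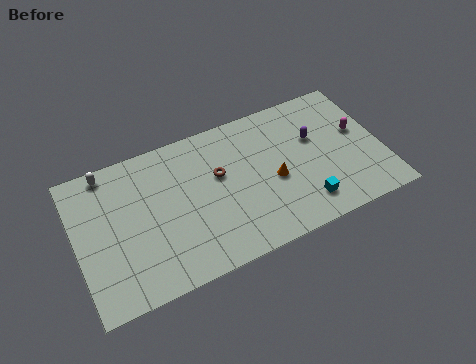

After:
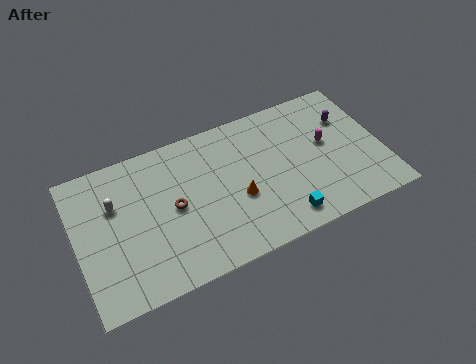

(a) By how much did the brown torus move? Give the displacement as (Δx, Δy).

(-2.7, -1.0)

The brown torus started near (8.2, 5.6) and ended near (5.5, 4.6).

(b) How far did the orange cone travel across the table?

2.1

The orange cone was near (11.2, 4.0) before and (9.1, 3.7) after, so it travelled √(2.1² + 0.3²) ≈ 2.1 units.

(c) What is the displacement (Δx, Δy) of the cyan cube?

(-1.3, -0.4)

The cyan cube started near (12.7, 1.8) and ended near (11.4, 1.4).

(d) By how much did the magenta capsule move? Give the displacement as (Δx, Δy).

(-1.9, -0.1)

The magenta capsule was at about (16.3, 5.3) and moved to about (14.4, 5.2).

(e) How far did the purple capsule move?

2.1

The purple capsule moved from about (13.8, 5.8) to (15.8, 6.4), a distance of √(2.0² + 0.6²) ≈ 2.1.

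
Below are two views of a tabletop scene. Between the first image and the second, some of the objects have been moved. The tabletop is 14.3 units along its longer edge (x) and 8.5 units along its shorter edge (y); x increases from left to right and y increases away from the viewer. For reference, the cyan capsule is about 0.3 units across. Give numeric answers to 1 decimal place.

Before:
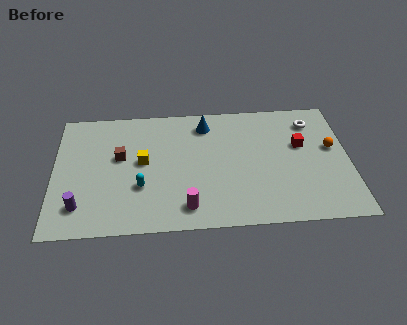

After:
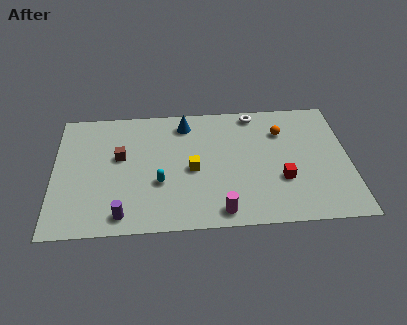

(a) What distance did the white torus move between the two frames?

2.9

The white torus moved from about (12.6, 6.8) to (9.8, 7.6), a distance of √(2.8² + 0.8²) ≈ 2.9.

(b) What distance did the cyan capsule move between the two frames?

0.9

The cyan capsule moved from about (4.2, 2.9) to (5.1, 3.1), a distance of √(0.9² + 0.2²) ≈ 0.9.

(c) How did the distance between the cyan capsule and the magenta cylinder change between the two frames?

+0.9

They were about 2.7 units apart before and 3.6 after — 0.9 units further apart.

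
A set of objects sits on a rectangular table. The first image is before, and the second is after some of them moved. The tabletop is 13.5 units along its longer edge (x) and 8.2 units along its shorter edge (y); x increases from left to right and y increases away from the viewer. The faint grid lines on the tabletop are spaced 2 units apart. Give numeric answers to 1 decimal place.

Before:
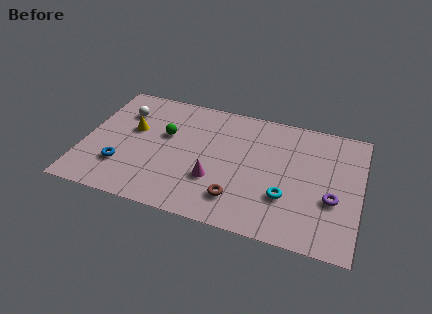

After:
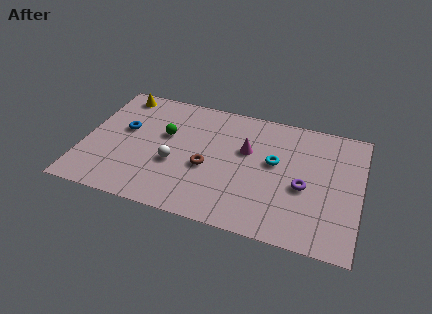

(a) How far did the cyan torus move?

2.2

From (10.0, 2.6) to (9.3, 4.7), the cyan torus covered √(0.7² + 2.1²) ≈ 2.2 units.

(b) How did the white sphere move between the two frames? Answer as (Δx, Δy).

(2.8, -2.8)

From the two frames, the white sphere sits at roughly (1.7, 6.0) before and (4.5, 3.2) after.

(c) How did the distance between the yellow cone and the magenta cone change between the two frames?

+2.1

They were about 4.7 units apart before and 6.8 after — 2.1 units further apart.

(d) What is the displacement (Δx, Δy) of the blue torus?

(-0.1, 2.5)

The blue torus was at about (2.0, 2.3) and moved to about (1.9, 4.8).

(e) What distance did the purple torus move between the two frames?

1.5

The purple torus was near (12.2, 3.1) before and (10.8, 3.5) after, so it travelled √(1.4² + 0.4²) ≈ 1.5 units.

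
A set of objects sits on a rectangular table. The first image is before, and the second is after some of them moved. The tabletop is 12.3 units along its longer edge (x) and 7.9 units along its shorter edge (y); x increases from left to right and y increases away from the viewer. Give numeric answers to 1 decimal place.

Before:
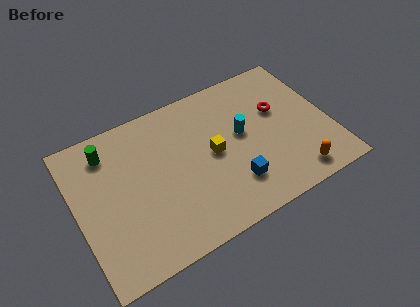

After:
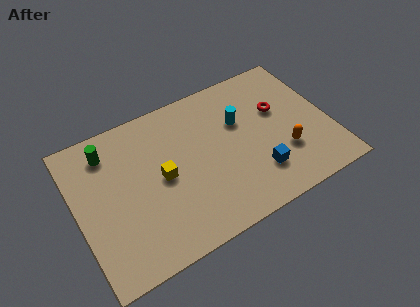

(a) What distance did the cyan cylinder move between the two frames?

0.7

From (8.1, 4.4) to (8.1, 5.1), the cyan cylinder covered √(0.0² + 0.7²) ≈ 0.7 units.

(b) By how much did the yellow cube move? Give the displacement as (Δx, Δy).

(-2.5, -0.1)

The yellow cube was at about (6.6, 4.0) and moved to about (4.1, 3.9).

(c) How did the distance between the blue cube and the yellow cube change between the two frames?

+2.7

Before: roughly 2.1 units apart; after: 4.8. That's 2.7 units further apart.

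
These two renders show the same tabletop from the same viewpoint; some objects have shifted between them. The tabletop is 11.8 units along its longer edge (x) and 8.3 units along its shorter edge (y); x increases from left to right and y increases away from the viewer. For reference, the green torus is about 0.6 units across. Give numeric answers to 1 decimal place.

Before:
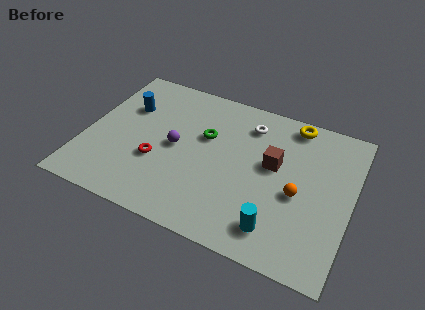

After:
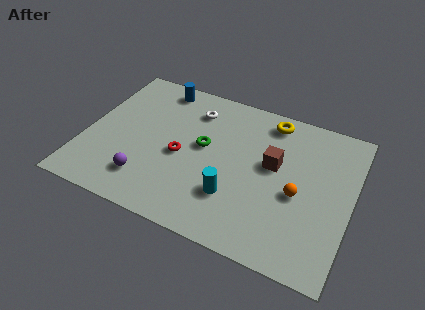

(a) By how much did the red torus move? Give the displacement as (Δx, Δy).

(1.0, 0.7)

The red torus started near (3.3, 3.0) and ended near (4.3, 3.7).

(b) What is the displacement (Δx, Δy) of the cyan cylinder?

(-2.0, 0.9)

From the two frames, the cyan cylinder sits at roughly (8.8, 1.5) before and (6.8, 2.4) after.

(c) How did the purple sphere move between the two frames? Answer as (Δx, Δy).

(-1.0, -2.3)

The purple sphere started near (4.0, 4.1) and ended near (3.0, 1.8).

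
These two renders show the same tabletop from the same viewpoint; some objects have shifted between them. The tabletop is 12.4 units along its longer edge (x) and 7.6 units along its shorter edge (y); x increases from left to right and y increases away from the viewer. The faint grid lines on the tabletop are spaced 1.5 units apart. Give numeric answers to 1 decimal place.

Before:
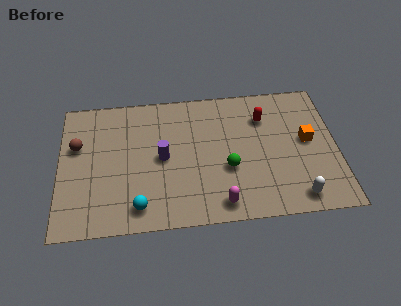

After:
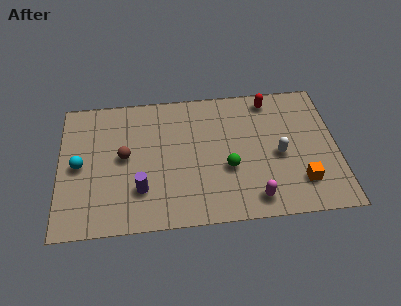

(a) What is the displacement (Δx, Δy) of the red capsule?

(0.3, 1.0)

The red capsule was at about (9.2, 5.6) and moved to about (9.5, 6.6).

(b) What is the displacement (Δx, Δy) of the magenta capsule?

(1.5, 0.1)

The magenta capsule was at about (7.1, 1.0) and moved to about (8.6, 1.1).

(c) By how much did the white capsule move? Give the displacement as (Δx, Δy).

(-0.7, 2.4)

The white capsule was at about (10.5, 1.0) and moved to about (9.8, 3.4).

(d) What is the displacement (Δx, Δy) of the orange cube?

(-0.4, -2.3)

From the two frames, the orange cube sits at roughly (11.1, 4.1) before and (10.7, 1.8) after.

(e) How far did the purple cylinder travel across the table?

2.0

The purple cylinder moved from about (4.6, 3.8) to (3.6, 2.1), a distance of √(1.0² + 1.7²) ≈ 2.0.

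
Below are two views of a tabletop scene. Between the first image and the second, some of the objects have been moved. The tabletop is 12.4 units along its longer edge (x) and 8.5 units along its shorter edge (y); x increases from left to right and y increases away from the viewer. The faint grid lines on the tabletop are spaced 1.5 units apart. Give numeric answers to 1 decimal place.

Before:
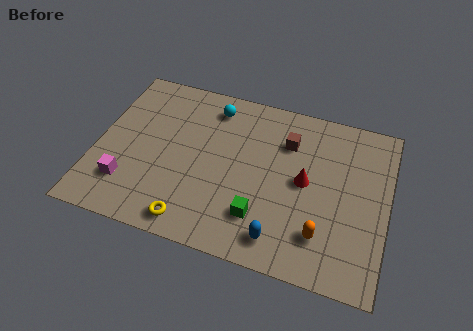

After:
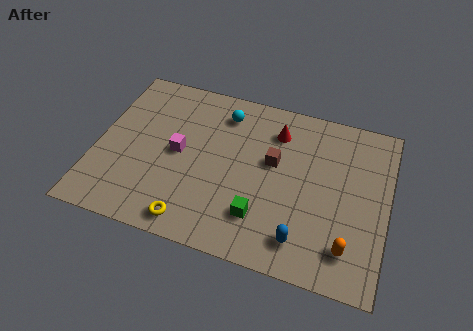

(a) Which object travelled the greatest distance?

the magenta cube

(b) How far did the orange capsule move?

1.1

The orange capsule was near (9.8, 2.0) before and (10.9, 1.7) after, so it travelled √(1.1² + 0.3²) ≈ 1.1 units.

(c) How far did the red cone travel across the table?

2.6

From (8.9, 4.4) to (7.5, 6.6), the red cone covered √(1.4² + 2.2²) ≈ 2.6 units.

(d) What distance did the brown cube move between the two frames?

1.3

The brown cube was near (8.0, 6.2) before and (7.5, 5.0) after, so it travelled √(0.5² + 1.2²) ≈ 1.3 units.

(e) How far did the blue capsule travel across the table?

0.9

The blue capsule moved from about (8.1, 1.3) to (9.0, 1.5), a distance of √(0.9² + 0.2²) ≈ 0.9.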